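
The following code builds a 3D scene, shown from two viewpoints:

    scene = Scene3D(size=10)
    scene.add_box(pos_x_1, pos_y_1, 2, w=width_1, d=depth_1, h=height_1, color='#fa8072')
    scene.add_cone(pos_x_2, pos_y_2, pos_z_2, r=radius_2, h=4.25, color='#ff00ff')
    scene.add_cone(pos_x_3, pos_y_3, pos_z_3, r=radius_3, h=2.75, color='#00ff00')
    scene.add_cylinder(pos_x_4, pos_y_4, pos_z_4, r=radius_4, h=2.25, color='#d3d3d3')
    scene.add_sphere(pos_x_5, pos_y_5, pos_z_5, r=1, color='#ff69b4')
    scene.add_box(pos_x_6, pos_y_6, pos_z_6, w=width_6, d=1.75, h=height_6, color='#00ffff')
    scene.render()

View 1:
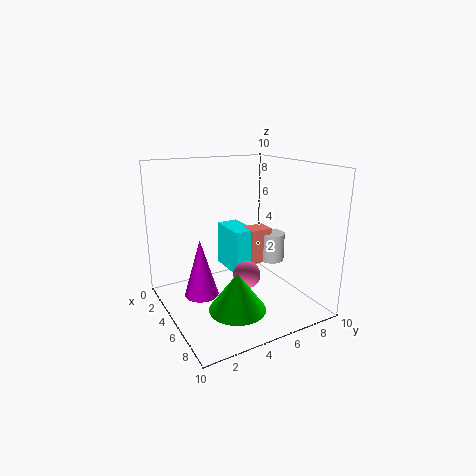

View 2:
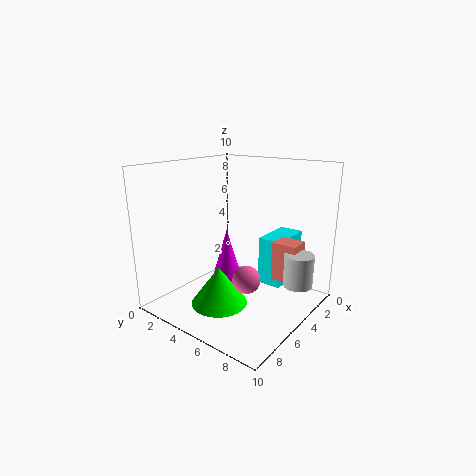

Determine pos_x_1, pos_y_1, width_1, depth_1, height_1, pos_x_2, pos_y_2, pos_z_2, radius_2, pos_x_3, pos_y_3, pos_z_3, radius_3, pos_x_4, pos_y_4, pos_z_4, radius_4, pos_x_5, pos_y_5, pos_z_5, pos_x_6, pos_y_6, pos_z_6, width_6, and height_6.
pos_x_1 = 2.25
pos_y_1 = 7
width_1 = 1.5
depth_1 = 1.75
height_1 = 2.75
pos_x_2 = 3.5
pos_y_2 = 2.75
pos_z_2 = 0.5
radius_2 = 1.25
pos_x_3 = 6.25
pos_y_3 = 4.25
pos_z_3 = 0.25
radius_3 = 2
pos_x_4 = 3.5
pos_y_4 = 9
pos_z_4 = 2
radius_4 = 1
pos_x_5 = 5
pos_y_5 = 5.75
pos_z_5 = 2
pos_x_6 = 0.25
pos_y_6 = 5.75
pos_z_6 = 1.25
width_6 = 3.25
height_6 = 3.5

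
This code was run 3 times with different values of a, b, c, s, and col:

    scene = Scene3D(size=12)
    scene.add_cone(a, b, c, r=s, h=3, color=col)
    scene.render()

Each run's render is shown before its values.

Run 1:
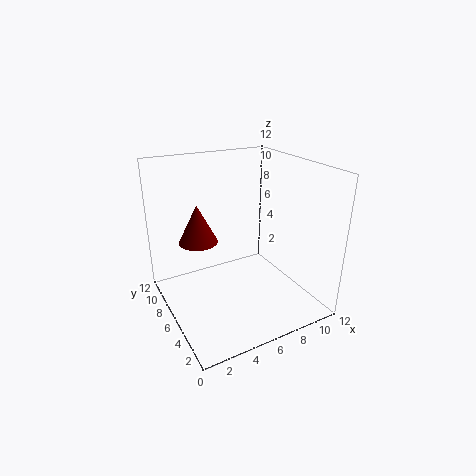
a = 2.5; b = 6; c = 6.5; s = 1.5; col = 'maroon'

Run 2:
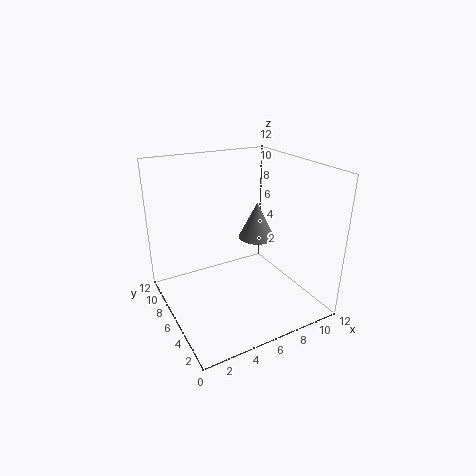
a = 7.5; b = 5.5; c = 6; s = 1.5; col = 'gray'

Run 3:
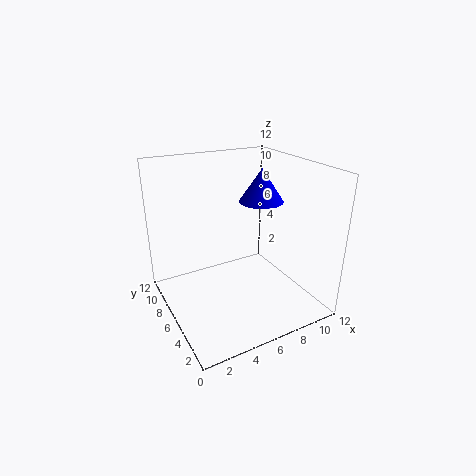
a = 9.5; b = 8; c = 8; s = 2; col = 'blue'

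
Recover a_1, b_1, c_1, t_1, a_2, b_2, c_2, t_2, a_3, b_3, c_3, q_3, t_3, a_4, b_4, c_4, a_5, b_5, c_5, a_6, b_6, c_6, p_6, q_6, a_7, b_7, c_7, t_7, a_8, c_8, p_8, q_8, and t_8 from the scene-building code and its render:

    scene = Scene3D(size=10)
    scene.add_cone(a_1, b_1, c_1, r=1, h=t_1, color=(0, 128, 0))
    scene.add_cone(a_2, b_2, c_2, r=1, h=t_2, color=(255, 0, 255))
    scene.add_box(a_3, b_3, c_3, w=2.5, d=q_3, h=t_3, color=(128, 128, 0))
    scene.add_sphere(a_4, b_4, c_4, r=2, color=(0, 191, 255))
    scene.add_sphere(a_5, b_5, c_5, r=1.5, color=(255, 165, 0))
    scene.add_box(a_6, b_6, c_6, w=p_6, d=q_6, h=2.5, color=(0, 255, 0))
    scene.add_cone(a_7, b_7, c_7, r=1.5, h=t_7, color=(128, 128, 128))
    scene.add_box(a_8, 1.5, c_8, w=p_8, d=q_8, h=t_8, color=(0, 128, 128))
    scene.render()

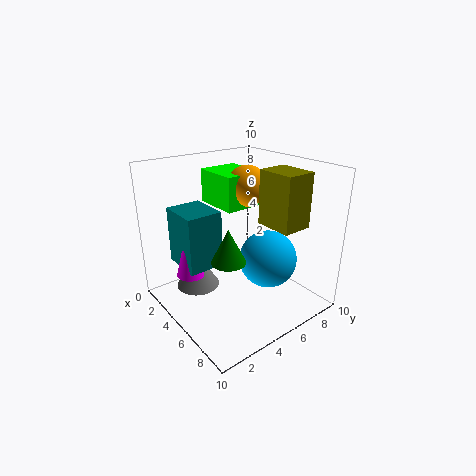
a_1 = 8, b_1 = 2, c_1 = 5.5, t_1 = 2, a_2 = 3.5, b_2 = 2, c_2 = 2.5, t_2 = 4, a_3 = 6.5, b_3 = 5.5, c_3 = 6.5, q_3 = 2, t_3 = 3.5, a_4 = 6.5, b_4 = 6.5, c_4 = 3.5, a_5 = 3.5, b_5 = 7, c_5 = 8, a_6 = 0.5, b_6 = 5, c_6 = 6.5, p_6 = 3.5, q_6 = 3, a_7 = 3.5, b_7 = 2.5, c_7 = 1.5, t_7 = 2.5, a_8 = 1.5, c_8 = 3, p_8 = 3, q_8 = 2.5, t_8 = 4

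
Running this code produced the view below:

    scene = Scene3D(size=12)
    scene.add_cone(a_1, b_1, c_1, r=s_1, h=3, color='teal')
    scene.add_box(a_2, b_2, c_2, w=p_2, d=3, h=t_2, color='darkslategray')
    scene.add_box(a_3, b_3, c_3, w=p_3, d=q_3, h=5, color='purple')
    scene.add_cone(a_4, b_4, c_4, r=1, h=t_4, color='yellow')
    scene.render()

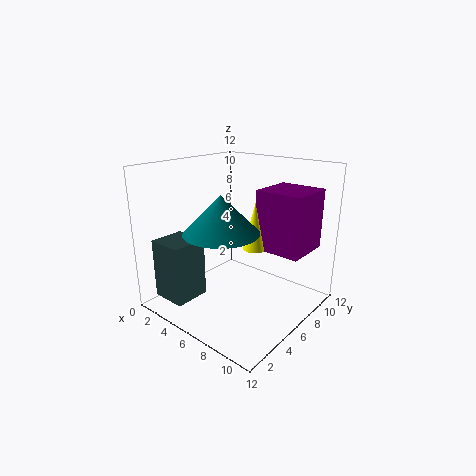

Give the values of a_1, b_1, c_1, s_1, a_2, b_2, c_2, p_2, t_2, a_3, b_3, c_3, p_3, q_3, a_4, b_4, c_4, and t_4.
a_1 = 6, b_1 = 4, c_1 = 7, s_1 = 3, a_2 = 1, b_2 = 1, c_2 = 1, p_2 = 3, t_2 = 5, a_3 = 7, b_3 = 7, c_3 = 5, p_3 = 4, q_3 = 4, a_4 = 7, b_4 = 7, c_4 = 5, t_4 = 4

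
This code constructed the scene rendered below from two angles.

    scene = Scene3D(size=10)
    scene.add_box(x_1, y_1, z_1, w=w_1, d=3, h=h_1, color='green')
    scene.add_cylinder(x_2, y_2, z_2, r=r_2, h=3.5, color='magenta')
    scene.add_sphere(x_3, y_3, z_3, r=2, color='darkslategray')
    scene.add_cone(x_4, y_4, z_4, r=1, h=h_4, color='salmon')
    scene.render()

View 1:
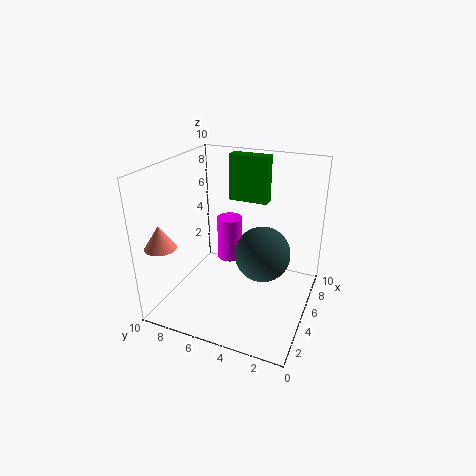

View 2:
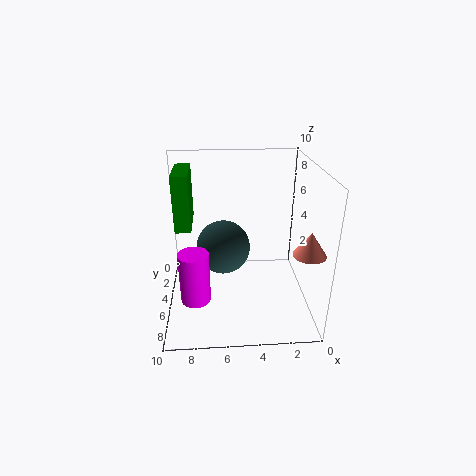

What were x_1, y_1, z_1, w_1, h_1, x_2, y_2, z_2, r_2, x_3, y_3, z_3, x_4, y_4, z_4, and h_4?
x_1 = 8, y_1 = 4, z_1 = 6.5, w_1 = 1, h_1 = 3.5, x_2 = 8, y_2 = 7, z_2 = 1.5, r_2 = 1, x_3 = 6, y_3 = 3.5, z_3 = 3.5, x_4 = 1, y_4 = 8.5, z_4 = 5.5, h_4 = 1.5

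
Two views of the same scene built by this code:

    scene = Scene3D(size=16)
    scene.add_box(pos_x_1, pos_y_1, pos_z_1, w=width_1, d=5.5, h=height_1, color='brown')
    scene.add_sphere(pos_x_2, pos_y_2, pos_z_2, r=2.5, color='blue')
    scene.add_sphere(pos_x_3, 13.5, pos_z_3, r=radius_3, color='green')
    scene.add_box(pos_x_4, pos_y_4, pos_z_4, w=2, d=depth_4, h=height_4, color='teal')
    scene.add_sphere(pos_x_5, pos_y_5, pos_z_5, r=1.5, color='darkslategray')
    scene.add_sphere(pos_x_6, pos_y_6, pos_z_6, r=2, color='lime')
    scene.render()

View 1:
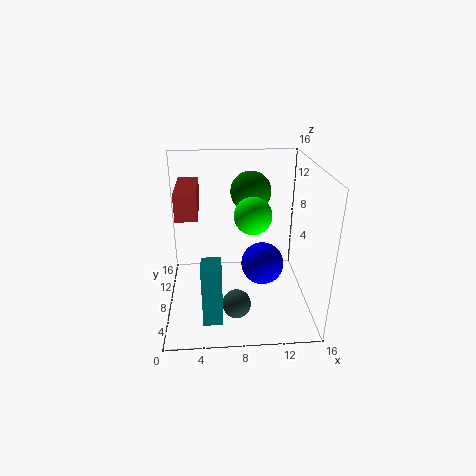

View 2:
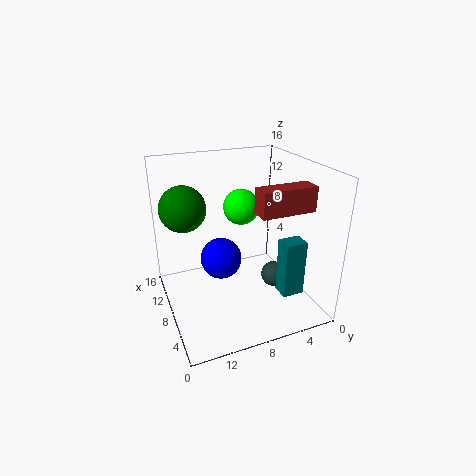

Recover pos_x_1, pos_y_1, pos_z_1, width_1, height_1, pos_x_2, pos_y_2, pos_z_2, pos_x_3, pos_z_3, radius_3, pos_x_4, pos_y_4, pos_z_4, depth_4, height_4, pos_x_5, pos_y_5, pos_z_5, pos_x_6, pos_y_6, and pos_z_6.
pos_x_1 = 2, pos_y_1 = 2.5, pos_z_1 = 12.5, width_1 = 2, height_1 = 2.5, pos_x_2 = 11, pos_y_2 = 9, pos_z_2 = 4, pos_x_3 = 10, pos_z_3 = 11.5, radius_3 = 2.5, pos_x_4 = 4, pos_y_4 = 1.5, pos_z_4 = 1.5, depth_4 = 2.5, height_4 = 6.5, pos_x_5 = 7.5, pos_y_5 = 3.5, pos_z_5 = 2.5, pos_x_6 = 9.5, pos_y_6 = 7, pos_z_6 = 11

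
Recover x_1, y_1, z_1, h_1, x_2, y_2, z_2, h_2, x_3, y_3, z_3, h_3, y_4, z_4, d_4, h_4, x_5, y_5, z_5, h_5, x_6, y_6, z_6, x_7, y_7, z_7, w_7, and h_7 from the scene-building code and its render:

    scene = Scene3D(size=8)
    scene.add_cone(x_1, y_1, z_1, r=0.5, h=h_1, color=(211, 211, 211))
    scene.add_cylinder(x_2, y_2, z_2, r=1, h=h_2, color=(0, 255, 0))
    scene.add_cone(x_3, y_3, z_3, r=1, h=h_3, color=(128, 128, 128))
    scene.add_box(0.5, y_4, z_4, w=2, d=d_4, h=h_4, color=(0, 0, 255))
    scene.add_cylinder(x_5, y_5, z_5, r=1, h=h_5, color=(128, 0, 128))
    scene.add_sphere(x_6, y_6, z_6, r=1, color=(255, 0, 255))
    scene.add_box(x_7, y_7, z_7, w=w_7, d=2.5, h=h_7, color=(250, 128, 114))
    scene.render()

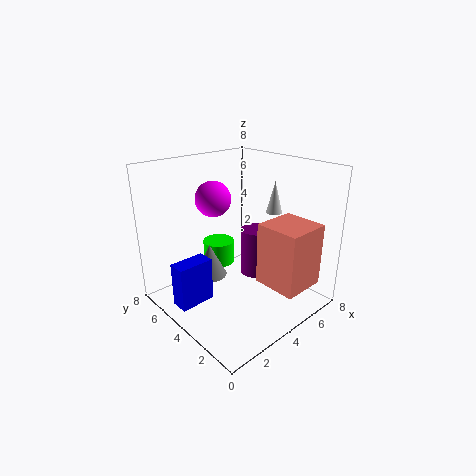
x_1 = 7.5
y_1 = 4.5
z_1 = 4.5
h_1 = 2
x_2 = 5
y_2 = 7
z_2 = 1
h_2 = 1.5
x_3 = 3.5
y_3 = 6
z_3 = 1
h_3 = 2
y_4 = 4.5
z_4 = 0.5
d_4 = 1
h_4 = 2.5
x_5 = 6.5
y_5 = 5
z_5 = 0.5
h_5 = 3
x_6 = 3.5
y_6 = 5.5
z_6 = 6
x_7 = 4.5
y_7 = 0.5
z_7 = 1.5
w_7 = 2.5
h_7 = 3.5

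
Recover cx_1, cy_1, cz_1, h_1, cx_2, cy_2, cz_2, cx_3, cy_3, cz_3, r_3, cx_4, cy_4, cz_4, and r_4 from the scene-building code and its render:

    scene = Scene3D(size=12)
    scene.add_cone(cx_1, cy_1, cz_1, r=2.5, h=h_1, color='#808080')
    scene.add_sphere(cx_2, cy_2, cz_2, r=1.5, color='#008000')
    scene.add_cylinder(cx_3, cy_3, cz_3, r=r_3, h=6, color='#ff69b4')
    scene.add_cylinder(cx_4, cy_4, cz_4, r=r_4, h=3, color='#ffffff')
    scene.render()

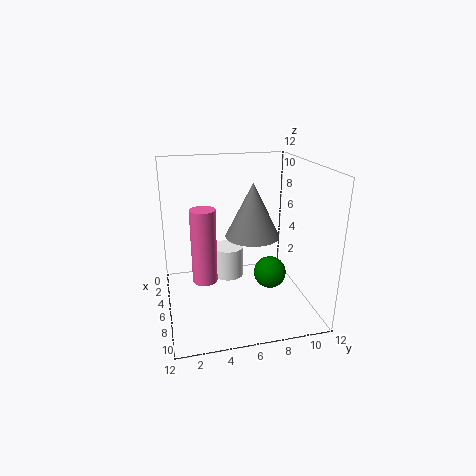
cx_1 = 3.5; cy_1 = 8; cz_1 = 5; h_1 = 5; cx_2 = 4.5; cy_2 = 9.5; cz_2 = 1.5; cx_3 = 7; cy_3 = 3; cz_3 = 3; r_3 = 1; cx_4 = 2; cy_4 = 6; cz_4 = 0.5; r_4 = 1.5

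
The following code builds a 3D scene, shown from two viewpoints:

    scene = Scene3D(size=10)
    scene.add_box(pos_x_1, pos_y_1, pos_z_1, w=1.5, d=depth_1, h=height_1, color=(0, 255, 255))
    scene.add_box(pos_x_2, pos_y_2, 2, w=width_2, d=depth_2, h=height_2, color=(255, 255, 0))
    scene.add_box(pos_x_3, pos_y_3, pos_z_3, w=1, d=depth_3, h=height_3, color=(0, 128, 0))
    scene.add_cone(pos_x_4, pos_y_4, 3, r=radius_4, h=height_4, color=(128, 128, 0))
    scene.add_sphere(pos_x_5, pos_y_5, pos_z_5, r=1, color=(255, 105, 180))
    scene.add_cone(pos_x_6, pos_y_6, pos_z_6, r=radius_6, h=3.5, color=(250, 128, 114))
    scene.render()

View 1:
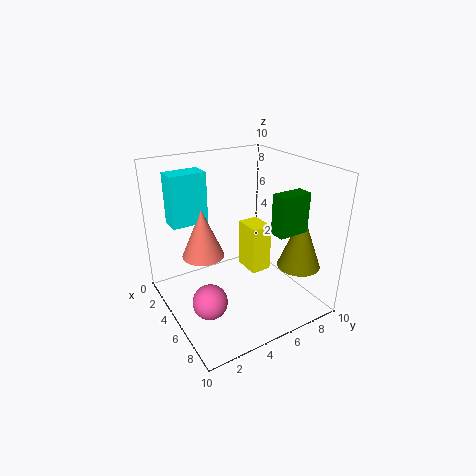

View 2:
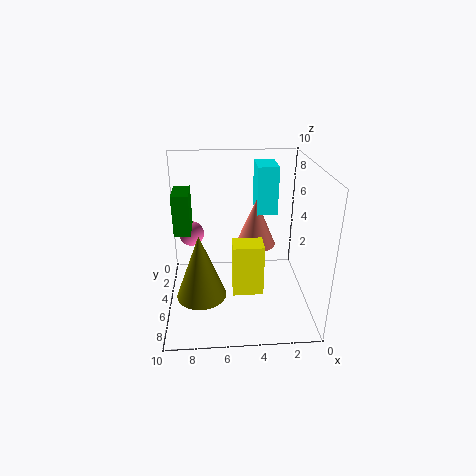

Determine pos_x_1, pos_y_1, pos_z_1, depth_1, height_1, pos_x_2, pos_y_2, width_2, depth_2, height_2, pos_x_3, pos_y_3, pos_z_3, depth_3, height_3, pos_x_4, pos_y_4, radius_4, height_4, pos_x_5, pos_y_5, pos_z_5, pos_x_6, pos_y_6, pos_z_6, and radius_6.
pos_x_1 = 2
pos_y_1 = 1
pos_z_1 = 6
depth_1 = 2.5
height_1 = 3.5
pos_x_2 = 3.5
pos_y_2 = 6
width_2 = 2
depth_2 = 1.5
height_2 = 3.5
pos_x_3 = 8
pos_y_3 = 5.5
pos_z_3 = 6.5
depth_3 = 2
height_3 = 2.5
pos_x_4 = 7.5
pos_y_4 = 8.5
radius_4 = 1.5
height_4 = 4
pos_x_5 = 8.5
pos_y_5 = 1
pos_z_5 = 3.5
pos_x_6 = 3.5
pos_y_6 = 3
pos_z_6 = 3.5
radius_6 = 1.5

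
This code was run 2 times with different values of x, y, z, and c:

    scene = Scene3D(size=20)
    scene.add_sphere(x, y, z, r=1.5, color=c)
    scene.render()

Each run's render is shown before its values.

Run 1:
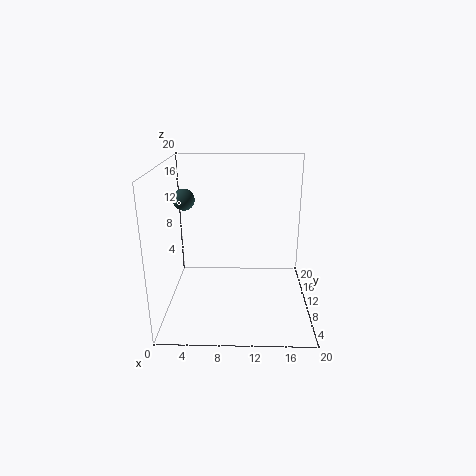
x = 2.5
y = 11.5
z = 15
c = 'darkslategray'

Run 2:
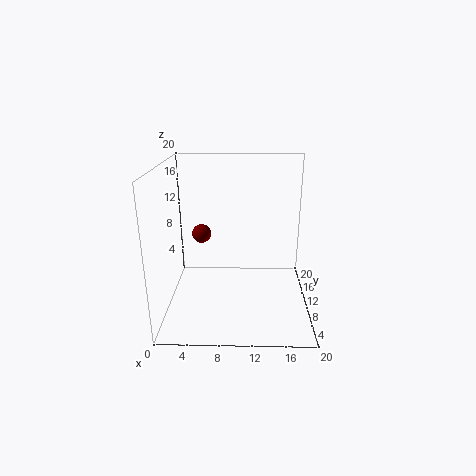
x = 4
y = 16.5
z = 8
c = 'maroon'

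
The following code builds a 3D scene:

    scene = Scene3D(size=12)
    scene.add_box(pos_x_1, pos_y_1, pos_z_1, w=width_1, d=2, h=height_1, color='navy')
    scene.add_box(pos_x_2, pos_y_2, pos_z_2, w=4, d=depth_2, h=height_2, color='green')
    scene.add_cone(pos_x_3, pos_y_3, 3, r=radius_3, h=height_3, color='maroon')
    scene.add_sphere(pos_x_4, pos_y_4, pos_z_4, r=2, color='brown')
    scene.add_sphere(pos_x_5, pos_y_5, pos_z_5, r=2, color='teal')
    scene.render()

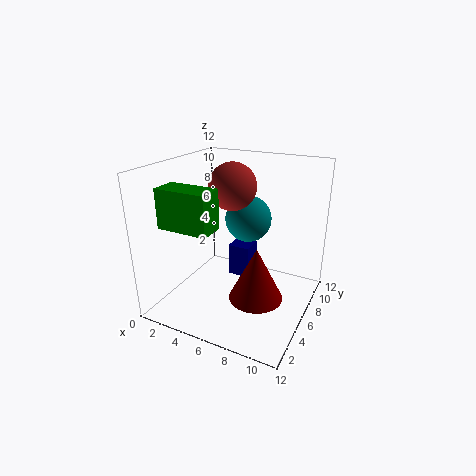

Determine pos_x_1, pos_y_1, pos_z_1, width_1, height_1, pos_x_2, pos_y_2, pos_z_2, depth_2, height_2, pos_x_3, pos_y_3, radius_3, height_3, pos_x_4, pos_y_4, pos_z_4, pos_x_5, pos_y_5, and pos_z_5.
pos_x_1 = 4, pos_y_1 = 8, pos_z_1 = 1, width_1 = 2, height_1 = 3, pos_x_2 = 2, pos_y_2 = 1, pos_z_2 = 8, depth_2 = 2, height_2 = 3, pos_x_3 = 9, pos_y_3 = 3, radius_3 = 2, height_3 = 4, pos_x_4 = 5, pos_y_4 = 7, pos_z_4 = 10, pos_x_5 = 6, pos_y_5 = 8, pos_z_5 = 7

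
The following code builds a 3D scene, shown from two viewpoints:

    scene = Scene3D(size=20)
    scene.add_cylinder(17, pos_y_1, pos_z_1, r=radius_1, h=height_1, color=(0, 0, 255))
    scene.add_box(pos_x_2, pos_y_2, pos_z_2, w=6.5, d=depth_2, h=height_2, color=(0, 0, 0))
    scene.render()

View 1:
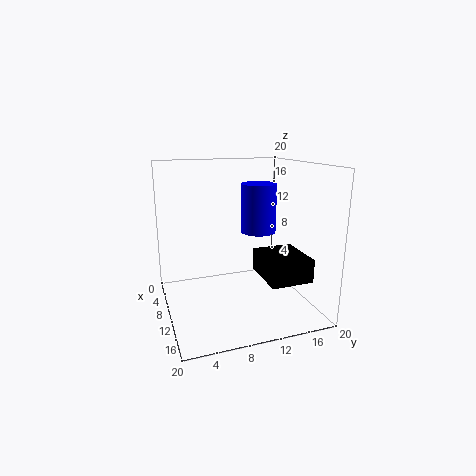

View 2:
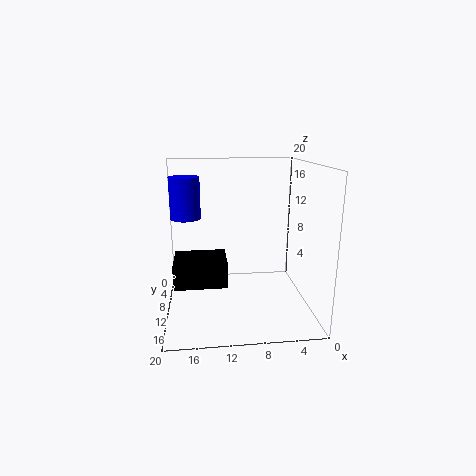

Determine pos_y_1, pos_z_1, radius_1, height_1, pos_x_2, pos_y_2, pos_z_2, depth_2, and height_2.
pos_y_1 = 10; pos_z_1 = 13; radius_1 = 2; height_1 = 5.5; pos_x_2 = 12; pos_y_2 = 11.5; pos_z_2 = 6; depth_2 = 5.5; height_2 = 3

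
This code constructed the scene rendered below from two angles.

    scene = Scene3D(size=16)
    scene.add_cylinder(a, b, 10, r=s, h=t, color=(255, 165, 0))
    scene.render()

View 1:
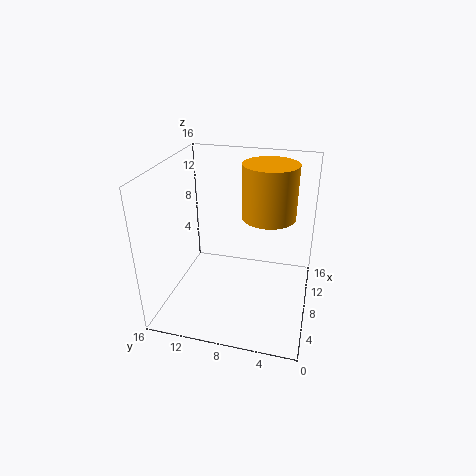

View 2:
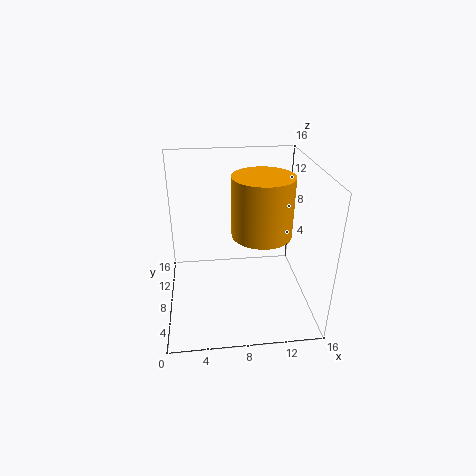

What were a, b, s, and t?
a = 10
b = 5
s = 3
t = 6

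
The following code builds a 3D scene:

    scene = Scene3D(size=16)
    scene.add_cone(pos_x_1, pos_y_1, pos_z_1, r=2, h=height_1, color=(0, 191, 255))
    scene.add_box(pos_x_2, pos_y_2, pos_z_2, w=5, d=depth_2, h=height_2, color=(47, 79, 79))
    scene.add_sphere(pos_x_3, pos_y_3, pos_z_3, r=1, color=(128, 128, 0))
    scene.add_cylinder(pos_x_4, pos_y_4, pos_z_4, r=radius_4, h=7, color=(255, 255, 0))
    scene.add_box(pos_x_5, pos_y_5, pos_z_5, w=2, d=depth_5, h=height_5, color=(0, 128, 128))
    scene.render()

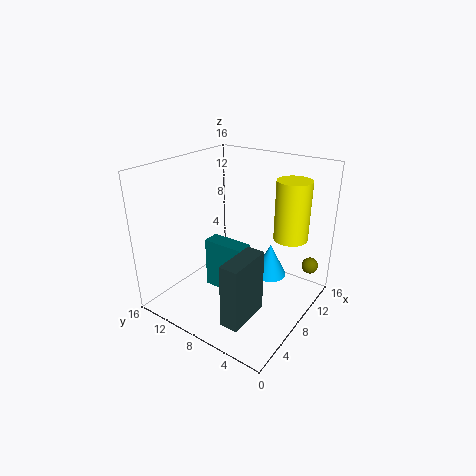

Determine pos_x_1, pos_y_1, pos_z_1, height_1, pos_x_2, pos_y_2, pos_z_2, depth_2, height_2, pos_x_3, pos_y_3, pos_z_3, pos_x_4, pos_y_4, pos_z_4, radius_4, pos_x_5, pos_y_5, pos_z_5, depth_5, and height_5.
pos_x_1 = 12; pos_y_1 = 6; pos_z_1 = 2; height_1 = 4; pos_x_2 = 2; pos_y_2 = 4; pos_z_2 = 1; depth_2 = 2; height_2 = 7; pos_x_3 = 15; pos_y_3 = 2; pos_z_3 = 3; pos_x_4 = 13; pos_y_4 = 4; pos_z_4 = 7; radius_4 = 2; pos_x_5 = 7; pos_y_5 = 7; pos_z_5 = 1; depth_5 = 5; height_5 = 6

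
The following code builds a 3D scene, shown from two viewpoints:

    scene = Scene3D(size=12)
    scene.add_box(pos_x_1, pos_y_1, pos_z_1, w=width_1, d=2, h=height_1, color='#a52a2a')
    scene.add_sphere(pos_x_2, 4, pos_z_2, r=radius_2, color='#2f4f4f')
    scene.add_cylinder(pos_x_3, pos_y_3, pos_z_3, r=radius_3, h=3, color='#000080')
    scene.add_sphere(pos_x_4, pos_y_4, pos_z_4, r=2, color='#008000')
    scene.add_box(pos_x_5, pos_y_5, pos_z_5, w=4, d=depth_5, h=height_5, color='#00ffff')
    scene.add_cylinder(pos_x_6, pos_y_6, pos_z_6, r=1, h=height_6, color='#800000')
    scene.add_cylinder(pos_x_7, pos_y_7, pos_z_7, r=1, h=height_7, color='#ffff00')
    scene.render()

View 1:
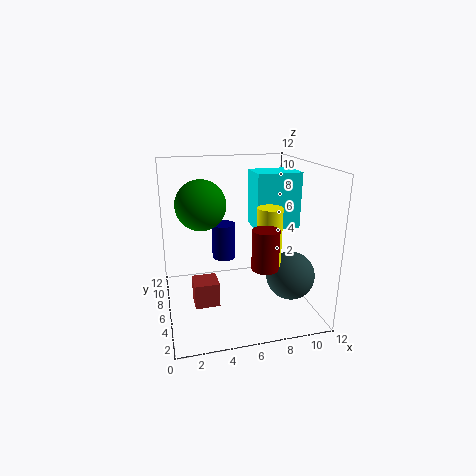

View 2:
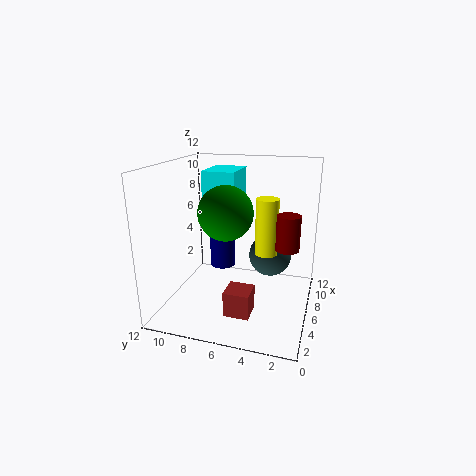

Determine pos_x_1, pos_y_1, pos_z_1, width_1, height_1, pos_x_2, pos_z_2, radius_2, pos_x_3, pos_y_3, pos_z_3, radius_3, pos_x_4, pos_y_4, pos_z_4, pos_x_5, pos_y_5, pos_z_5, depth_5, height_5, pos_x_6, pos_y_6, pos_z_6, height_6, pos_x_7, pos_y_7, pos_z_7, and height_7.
pos_x_1 = 2; pos_y_1 = 4; pos_z_1 = 1; width_1 = 2; height_1 = 2; pos_x_2 = 10; pos_z_2 = 3; radius_2 = 2; pos_x_3 = 5; pos_y_3 = 7; pos_z_3 = 4; radius_3 = 1; pos_x_4 = 3; pos_y_4 = 6; pos_z_4 = 9; pos_x_5 = 8; pos_y_5 = 7; pos_z_5 = 6; depth_5 = 3; height_5 = 5; pos_x_6 = 7; pos_y_6 = 2; pos_z_6 = 5; height_6 = 3; pos_x_7 = 8; pos_y_7 = 4; pos_z_7 = 4; height_7 = 5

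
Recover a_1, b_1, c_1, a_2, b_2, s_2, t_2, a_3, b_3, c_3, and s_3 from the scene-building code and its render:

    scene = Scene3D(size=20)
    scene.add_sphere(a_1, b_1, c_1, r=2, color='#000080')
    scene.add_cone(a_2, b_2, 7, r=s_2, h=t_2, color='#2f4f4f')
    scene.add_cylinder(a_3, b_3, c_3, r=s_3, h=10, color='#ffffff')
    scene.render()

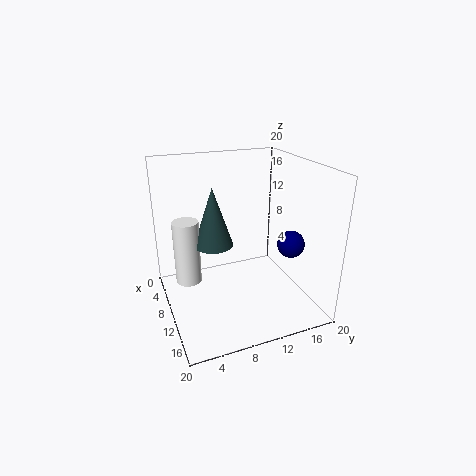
a_1 = 11, b_1 = 18, c_1 = 8, a_2 = 5, b_2 = 8, s_2 = 3, t_2 = 9, a_3 = 4, b_3 = 4, c_3 = 1, s_3 = 2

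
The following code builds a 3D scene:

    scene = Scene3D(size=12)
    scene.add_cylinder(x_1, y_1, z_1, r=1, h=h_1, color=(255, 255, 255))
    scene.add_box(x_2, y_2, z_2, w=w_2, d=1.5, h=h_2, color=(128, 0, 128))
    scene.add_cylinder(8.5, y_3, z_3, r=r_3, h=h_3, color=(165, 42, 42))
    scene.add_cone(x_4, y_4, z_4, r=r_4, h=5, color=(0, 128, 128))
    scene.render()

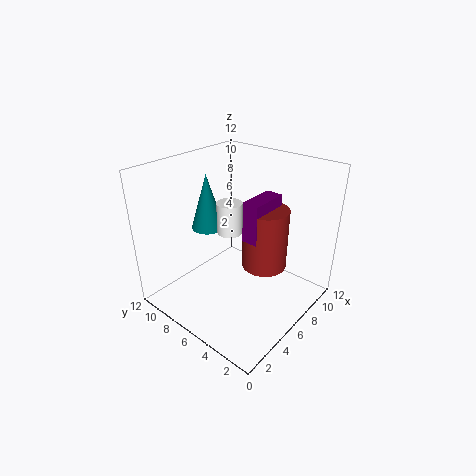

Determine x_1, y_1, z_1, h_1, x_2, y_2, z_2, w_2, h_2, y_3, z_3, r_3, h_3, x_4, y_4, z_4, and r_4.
x_1 = 5; y_1 = 6; z_1 = 7; h_1 = 2.5; x_2 = 6.5; y_2 = 4.5; z_2 = 5.5; w_2 = 3.5; h_2 = 3.5; y_3 = 5; z_3 = 2.5; r_3 = 2; h_3 = 5.5; x_4 = 6.5; y_4 = 10; z_4 = 5.5; r_4 = 1.5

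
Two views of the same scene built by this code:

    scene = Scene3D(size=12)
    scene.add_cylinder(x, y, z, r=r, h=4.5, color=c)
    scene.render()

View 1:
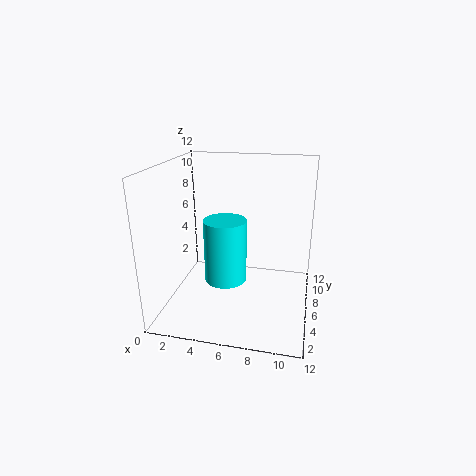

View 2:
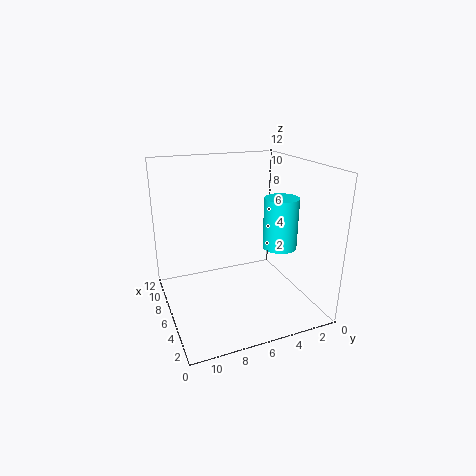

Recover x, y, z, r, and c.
x = 6; y = 2; z = 4.5; r = 1.5; c = 'cyan'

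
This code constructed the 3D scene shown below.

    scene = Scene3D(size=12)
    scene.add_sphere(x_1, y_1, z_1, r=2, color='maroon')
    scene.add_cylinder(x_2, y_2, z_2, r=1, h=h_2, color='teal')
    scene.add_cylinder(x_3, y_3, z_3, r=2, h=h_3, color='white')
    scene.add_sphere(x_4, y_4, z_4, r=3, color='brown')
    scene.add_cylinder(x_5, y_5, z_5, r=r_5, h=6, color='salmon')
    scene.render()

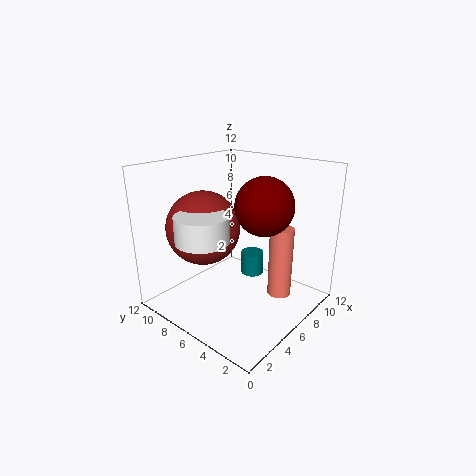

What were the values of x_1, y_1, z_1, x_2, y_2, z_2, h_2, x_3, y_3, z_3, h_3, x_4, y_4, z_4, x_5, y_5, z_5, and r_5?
x_1 = 4, y_1 = 2, z_1 = 10, x_2 = 8, y_2 = 6, z_2 = 2, h_2 = 2, x_3 = 2, y_3 = 6, z_3 = 7, h_3 = 2, x_4 = 4, y_4 = 8, z_4 = 7, x_5 = 8, y_5 = 3, z_5 = 1, r_5 = 1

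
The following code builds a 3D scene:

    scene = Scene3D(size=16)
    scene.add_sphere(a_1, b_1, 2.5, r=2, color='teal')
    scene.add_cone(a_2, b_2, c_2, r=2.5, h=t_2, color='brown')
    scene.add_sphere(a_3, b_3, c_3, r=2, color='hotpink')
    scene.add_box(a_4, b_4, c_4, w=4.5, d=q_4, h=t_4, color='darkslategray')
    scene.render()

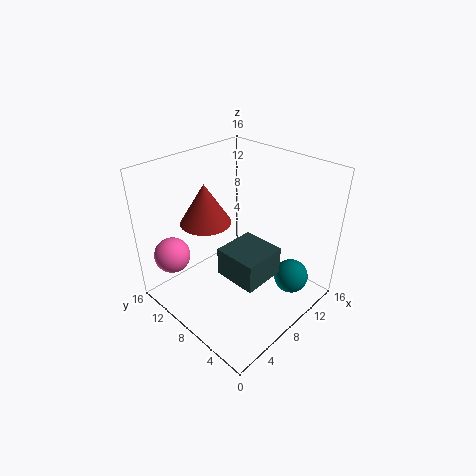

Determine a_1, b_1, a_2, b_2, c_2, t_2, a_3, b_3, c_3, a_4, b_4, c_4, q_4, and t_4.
a_1 = 12.5, b_1 = 3.5, a_2 = 4, b_2 = 8.5, c_2 = 11.5, t_2 = 4, a_3 = 2.5, b_3 = 13, c_3 = 6, a_4 = 4, b_4 = 2.5, c_4 = 6, q_4 = 4.5, t_4 = 3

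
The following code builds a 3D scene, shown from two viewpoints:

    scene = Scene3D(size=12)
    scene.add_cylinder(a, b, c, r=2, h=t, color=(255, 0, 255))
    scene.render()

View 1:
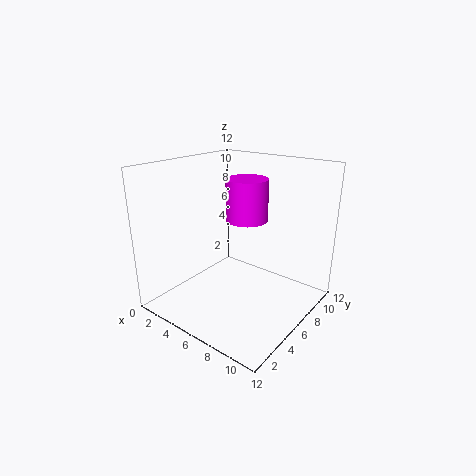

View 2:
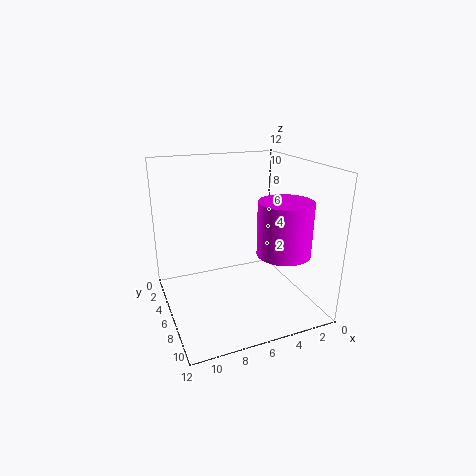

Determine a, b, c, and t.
a = 4, b = 10, c = 6, t = 4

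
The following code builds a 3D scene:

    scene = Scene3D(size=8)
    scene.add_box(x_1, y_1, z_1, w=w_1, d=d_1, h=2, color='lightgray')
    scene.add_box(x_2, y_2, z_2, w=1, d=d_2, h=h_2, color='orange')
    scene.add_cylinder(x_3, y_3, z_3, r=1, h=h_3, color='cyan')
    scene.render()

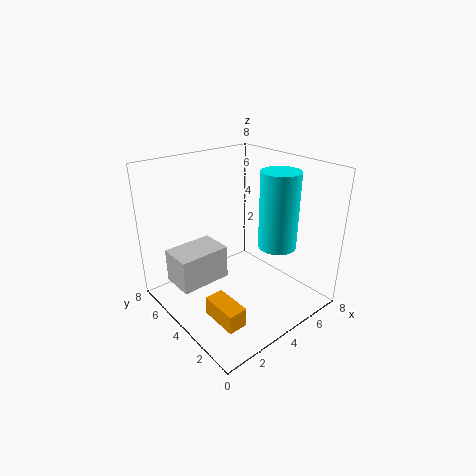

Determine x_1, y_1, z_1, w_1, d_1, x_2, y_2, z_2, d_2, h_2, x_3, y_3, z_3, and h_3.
x_1 = 1; y_1 = 5; z_1 = 1; w_1 = 3; d_1 = 2; x_2 = 1; y_2 = 1; z_2 = 1; d_2 = 2; h_2 = 1; x_3 = 5; y_3 = 2; z_3 = 4; h_3 = 4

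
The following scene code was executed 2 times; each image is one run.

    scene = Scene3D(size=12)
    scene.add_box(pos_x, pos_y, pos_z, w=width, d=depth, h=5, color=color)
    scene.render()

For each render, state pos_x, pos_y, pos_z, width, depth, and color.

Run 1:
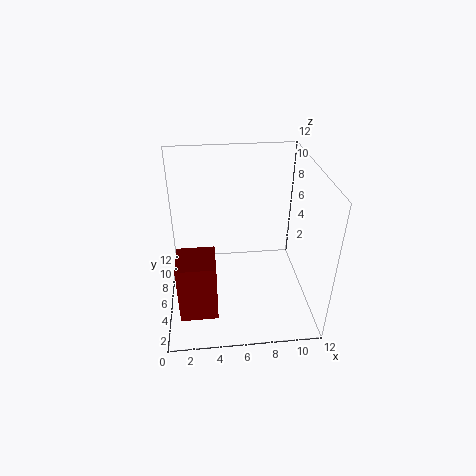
pos_x = 1, pos_y = 2, pos_z = 1, width = 3, depth = 3, color = 'maroon'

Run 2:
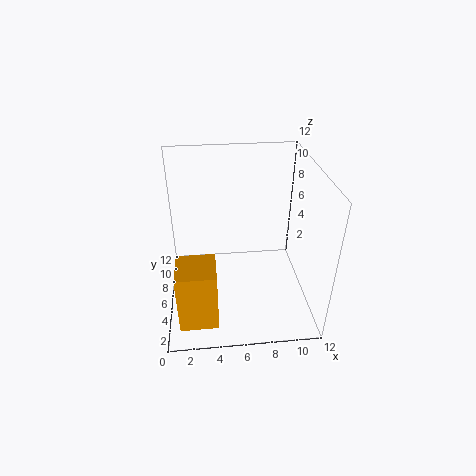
pos_x = 1, pos_y = 1, pos_z = 1, width = 3, depth = 3, color = 'orange'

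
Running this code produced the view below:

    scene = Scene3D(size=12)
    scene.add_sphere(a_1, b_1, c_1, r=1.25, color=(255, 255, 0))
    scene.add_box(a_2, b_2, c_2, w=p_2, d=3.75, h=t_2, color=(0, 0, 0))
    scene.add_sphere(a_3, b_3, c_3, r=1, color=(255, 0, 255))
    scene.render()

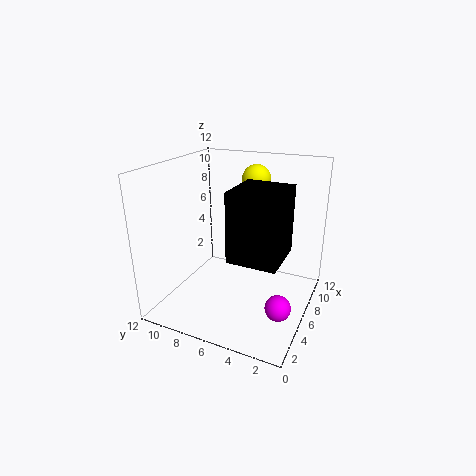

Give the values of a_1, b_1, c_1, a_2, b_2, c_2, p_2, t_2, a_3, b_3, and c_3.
a_1 = 9.25, b_1 = 5.75, c_1 = 10.25, a_2 = 2.25, b_2 = 1.5, c_2 = 5.75, p_2 = 4, t_2 = 5.25, a_3 = 3.5, b_3 = 1.5, c_3 = 2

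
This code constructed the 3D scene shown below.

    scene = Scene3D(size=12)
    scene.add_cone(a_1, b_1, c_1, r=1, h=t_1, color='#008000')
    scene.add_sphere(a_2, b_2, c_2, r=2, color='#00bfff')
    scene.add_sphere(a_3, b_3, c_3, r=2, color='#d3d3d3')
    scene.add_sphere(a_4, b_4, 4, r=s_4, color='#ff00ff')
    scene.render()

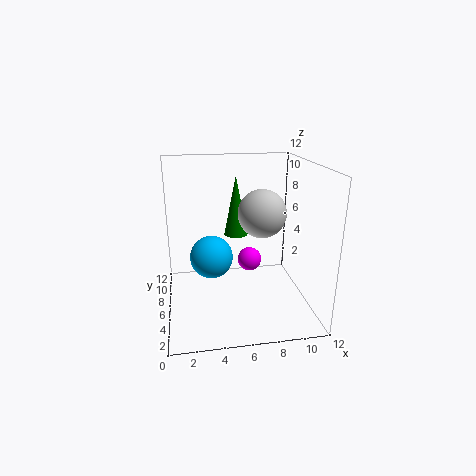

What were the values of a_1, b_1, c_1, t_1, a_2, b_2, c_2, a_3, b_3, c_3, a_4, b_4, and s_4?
a_1 = 6, b_1 = 7, c_1 = 6, t_1 = 5, a_2 = 4, b_2 = 9, c_2 = 3, a_3 = 8, b_3 = 6, c_3 = 8, a_4 = 7, b_4 = 6, s_4 = 1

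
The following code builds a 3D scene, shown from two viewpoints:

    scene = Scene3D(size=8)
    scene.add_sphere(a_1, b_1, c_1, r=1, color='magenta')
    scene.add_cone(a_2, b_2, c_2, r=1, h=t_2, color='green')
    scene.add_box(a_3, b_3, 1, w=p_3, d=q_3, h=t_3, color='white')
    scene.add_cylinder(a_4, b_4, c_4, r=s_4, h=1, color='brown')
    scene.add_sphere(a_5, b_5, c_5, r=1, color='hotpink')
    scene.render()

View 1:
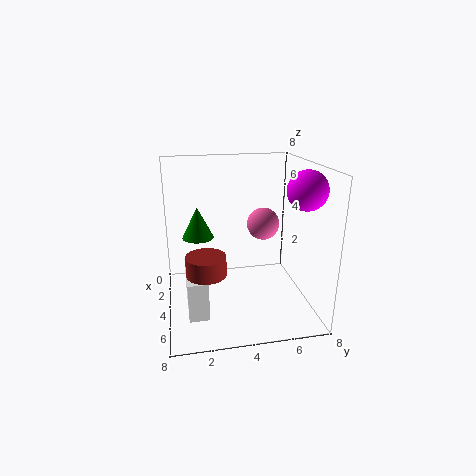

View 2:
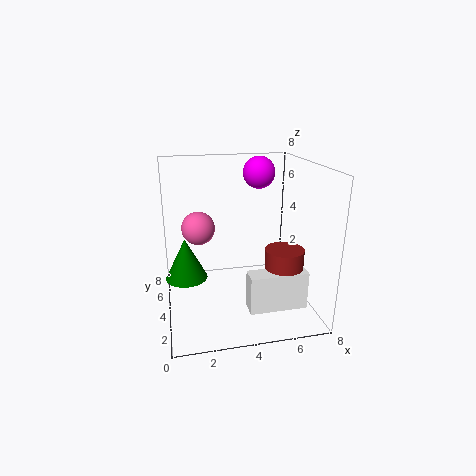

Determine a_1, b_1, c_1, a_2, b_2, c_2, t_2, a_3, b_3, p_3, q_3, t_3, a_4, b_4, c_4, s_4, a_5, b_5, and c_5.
a_1 = 6
b_1 = 7
c_1 = 7
a_2 = 1
b_2 = 2
c_2 = 3
t_2 = 2
a_3 = 4
b_3 = 1
p_3 = 3
q_3 = 1
t_3 = 2
a_4 = 6
b_4 = 2
c_4 = 3
s_4 = 1
a_5 = 2
b_5 = 6
c_5 = 4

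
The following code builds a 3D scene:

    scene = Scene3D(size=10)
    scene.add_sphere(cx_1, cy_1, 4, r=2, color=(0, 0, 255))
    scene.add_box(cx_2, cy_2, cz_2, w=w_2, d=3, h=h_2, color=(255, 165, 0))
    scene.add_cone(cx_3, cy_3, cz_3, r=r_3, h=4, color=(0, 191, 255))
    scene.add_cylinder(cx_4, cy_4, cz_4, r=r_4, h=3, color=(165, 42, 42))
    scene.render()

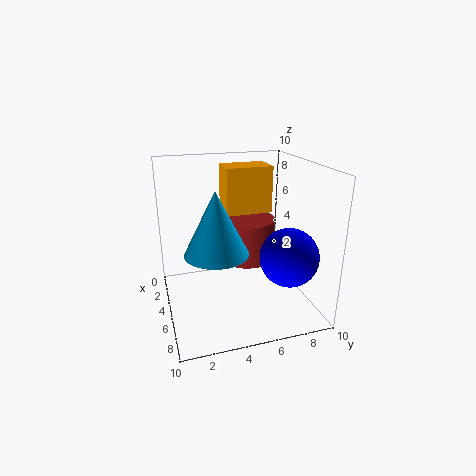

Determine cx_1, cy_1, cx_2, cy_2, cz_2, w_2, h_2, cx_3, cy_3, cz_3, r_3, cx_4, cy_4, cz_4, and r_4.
cx_1 = 7; cy_1 = 8; cx_2 = 4; cy_2 = 4; cz_2 = 7; w_2 = 2; h_2 = 3; cx_3 = 7; cy_3 = 3; cz_3 = 5; r_3 = 2; cx_4 = 4; cy_4 = 6; cz_4 = 3; r_4 = 2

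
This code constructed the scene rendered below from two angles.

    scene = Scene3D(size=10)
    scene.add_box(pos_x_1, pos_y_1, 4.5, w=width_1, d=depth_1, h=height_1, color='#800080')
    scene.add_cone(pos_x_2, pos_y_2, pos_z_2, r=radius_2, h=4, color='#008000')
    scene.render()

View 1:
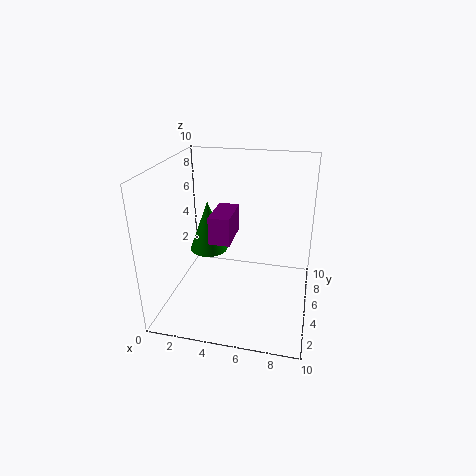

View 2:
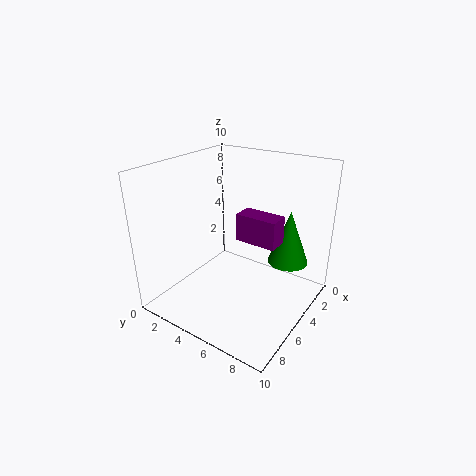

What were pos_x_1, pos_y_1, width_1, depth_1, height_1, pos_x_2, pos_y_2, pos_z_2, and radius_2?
pos_x_1 = 3
pos_y_1 = 4.5
width_1 = 1.5
depth_1 = 3
height_1 = 2
pos_x_2 = 2
pos_y_2 = 7.5
pos_z_2 = 2.5
radius_2 = 1.5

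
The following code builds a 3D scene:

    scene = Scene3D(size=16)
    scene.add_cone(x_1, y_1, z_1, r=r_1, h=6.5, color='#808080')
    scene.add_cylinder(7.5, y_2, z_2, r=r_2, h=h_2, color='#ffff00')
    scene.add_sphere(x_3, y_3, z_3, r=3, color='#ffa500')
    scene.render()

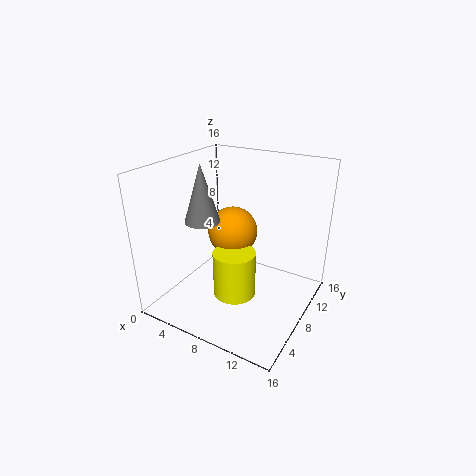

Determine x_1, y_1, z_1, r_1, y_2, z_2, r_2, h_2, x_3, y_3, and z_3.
x_1 = 4
y_1 = 7
z_1 = 9.5
r_1 = 2
y_2 = 8
z_2 = 0.5
r_2 = 2.5
h_2 = 5.5
x_3 = 5.5
y_3 = 11
z_3 = 7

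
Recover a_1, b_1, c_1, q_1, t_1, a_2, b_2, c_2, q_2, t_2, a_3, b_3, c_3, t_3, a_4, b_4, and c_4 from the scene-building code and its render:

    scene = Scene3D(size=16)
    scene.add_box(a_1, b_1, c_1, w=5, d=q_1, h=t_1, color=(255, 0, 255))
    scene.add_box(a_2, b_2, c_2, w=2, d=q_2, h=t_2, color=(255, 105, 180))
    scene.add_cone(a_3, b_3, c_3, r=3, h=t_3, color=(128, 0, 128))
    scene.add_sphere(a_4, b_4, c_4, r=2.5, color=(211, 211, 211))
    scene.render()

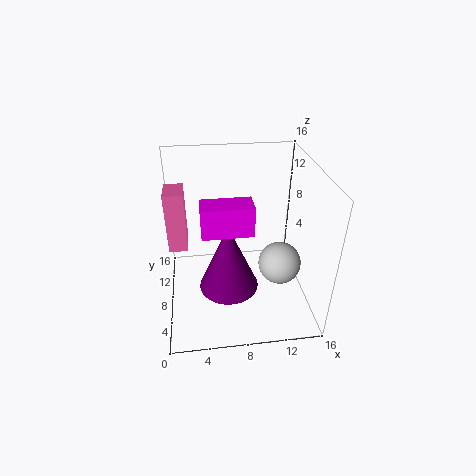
a_1 = 4
b_1 = 3.5
c_1 = 11
q_1 = 2.5
t_1 = 3
a_2 = 0.5
b_2 = 7
c_2 = 7.5
q_2 = 3
t_2 = 6.5
a_3 = 6.5
b_3 = 4
c_3 = 5
t_3 = 7
a_4 = 13
b_4 = 8
c_4 = 4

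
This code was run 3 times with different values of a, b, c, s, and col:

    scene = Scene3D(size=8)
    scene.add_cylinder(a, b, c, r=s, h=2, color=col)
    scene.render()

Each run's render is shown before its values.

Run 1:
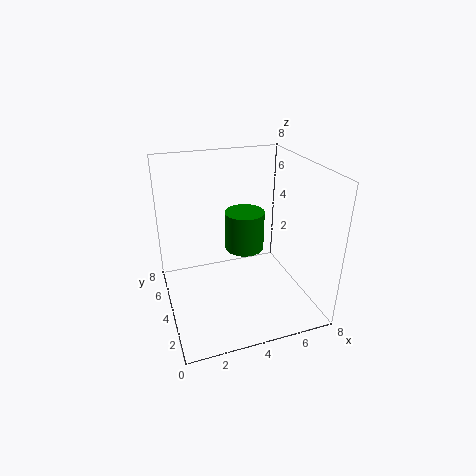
a = 4
b = 3
c = 4
s = 1
col = 'green'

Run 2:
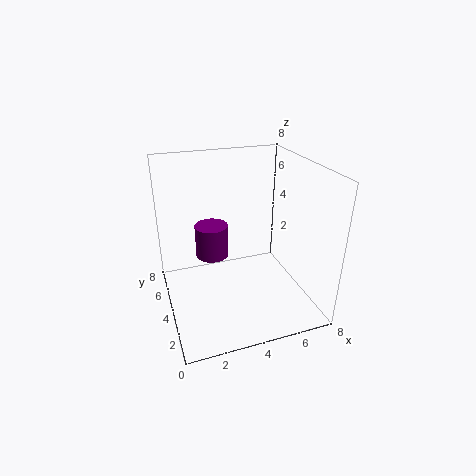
a = 3
b = 6
c = 2
s = 1
col = 'purple'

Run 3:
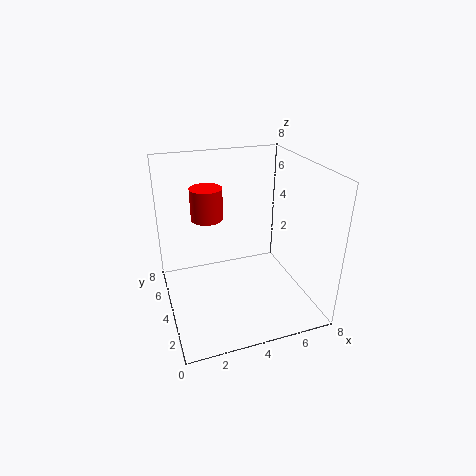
a = 3
b = 7
c = 4
s = 1
col = 'red'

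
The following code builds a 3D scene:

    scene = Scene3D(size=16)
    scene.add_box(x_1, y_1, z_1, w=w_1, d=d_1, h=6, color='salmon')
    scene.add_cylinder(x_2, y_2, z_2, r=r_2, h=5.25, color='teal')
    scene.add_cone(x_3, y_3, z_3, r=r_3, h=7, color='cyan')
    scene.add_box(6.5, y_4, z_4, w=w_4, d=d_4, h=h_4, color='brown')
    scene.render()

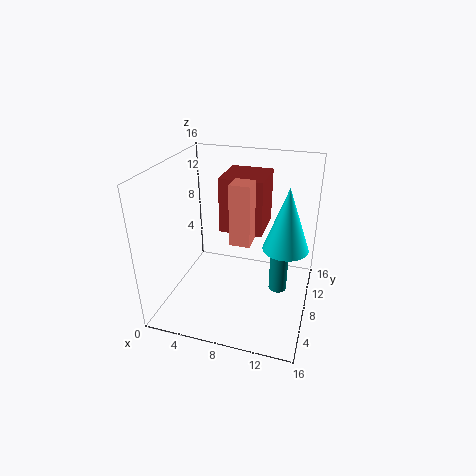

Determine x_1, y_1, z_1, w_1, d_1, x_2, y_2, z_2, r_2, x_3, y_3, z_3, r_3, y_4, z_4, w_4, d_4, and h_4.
x_1 = 8.5; y_1 = 3.5; z_1 = 9.75; w_1 = 2; d_1 = 2; x_2 = 12.75; y_2 = 8; z_2 = 2.25; r_2 = 1; x_3 = 13.25; y_3 = 8.5; z_3 = 7.25; r_3 = 2.5; y_4 = 6.25; z_4 = 9.5; w_4 = 4.5; d_4 = 4.75; h_4 = 5.75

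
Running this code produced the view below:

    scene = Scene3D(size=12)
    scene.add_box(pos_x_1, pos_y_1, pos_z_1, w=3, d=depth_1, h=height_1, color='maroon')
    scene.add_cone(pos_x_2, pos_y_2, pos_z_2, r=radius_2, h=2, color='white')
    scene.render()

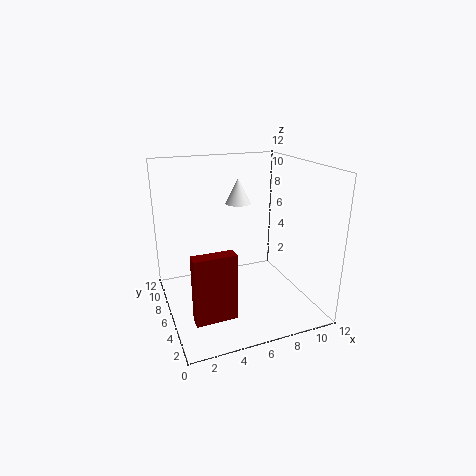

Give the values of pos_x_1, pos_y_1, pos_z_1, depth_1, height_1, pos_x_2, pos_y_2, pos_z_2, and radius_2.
pos_x_1 = 1; pos_y_1 = 1; pos_z_1 = 2; depth_1 = 1; height_1 = 5; pos_x_2 = 6; pos_y_2 = 6; pos_z_2 = 9; radius_2 = 1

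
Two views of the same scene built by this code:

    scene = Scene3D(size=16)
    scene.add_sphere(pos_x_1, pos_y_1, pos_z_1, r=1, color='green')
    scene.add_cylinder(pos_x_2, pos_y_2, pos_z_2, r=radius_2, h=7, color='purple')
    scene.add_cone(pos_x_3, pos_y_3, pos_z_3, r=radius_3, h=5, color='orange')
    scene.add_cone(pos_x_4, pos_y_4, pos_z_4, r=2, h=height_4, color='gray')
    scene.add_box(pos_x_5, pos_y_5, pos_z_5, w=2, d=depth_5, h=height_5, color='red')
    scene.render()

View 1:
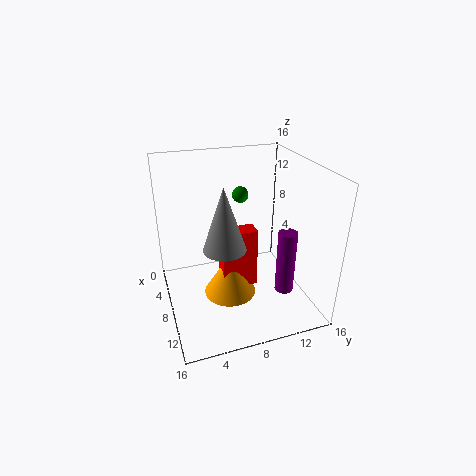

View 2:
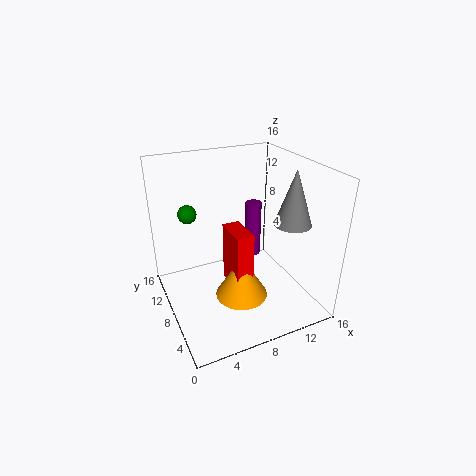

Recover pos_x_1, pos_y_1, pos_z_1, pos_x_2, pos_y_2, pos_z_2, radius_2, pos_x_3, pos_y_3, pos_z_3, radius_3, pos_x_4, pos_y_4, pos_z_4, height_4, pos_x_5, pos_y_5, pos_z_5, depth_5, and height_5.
pos_x_1 = 3, pos_y_1 = 10, pos_z_1 = 11, pos_x_2 = 12, pos_y_2 = 12, pos_z_2 = 3, radius_2 = 1, pos_x_3 = 8, pos_y_3 = 7, pos_z_3 = 1, radius_3 = 3, pos_x_4 = 13, pos_y_4 = 5, pos_z_4 = 10, height_4 = 6, pos_x_5 = 7, pos_y_5 = 6, pos_z_5 = 2, depth_5 = 4, height_5 = 7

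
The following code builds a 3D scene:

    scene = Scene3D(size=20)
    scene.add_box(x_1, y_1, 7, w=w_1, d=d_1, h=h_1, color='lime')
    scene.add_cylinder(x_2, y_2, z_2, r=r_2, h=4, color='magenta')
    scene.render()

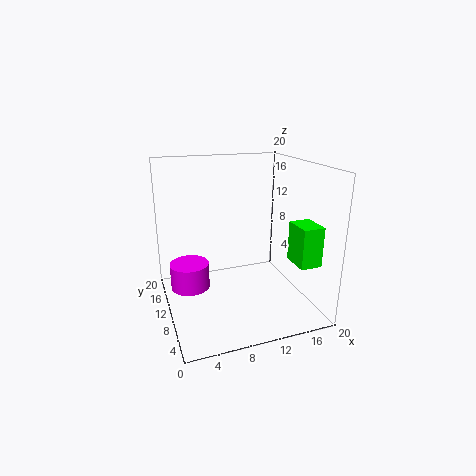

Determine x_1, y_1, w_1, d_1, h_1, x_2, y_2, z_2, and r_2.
x_1 = 16.5; y_1 = 3.5; w_1 = 3; d_1 = 4; h_1 = 5.5; x_2 = 4; y_2 = 15.5; z_2 = 0.5; r_2 = 3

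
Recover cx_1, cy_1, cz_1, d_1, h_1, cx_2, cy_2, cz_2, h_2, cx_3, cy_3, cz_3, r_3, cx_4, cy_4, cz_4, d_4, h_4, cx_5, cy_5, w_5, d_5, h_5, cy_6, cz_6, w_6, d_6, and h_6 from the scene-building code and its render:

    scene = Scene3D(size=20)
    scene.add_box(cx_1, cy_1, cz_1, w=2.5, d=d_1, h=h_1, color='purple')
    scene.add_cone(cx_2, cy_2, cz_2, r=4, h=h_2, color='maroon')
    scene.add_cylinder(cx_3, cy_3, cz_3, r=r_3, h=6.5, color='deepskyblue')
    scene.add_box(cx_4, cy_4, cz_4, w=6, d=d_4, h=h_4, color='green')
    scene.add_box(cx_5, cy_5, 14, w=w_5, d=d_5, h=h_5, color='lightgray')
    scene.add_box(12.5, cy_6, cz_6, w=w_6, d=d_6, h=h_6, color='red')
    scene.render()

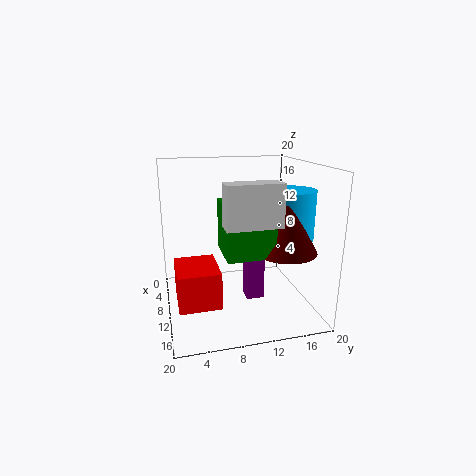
cx_1 = 9; cy_1 = 11; cz_1 = 1; d_1 = 2.5; h_1 = 8; cx_2 = 15; cy_2 = 15; cz_2 = 9.5; h_2 = 7; cx_3 = 13; cy_3 = 16.5; cz_3 = 10.5; r_3 = 3; cx_4 = 11; cy_4 = 7; cz_4 = 9.5; d_4 = 6; h_4 = 6.5; cx_5 = 16.5; cy_5 = 6.5; w_5 = 2.5; d_5 = 6.5; h_5 = 5; cy_6 = 1; cz_6 = 4.5; w_6 = 6; d_6 = 5; h_6 = 4.5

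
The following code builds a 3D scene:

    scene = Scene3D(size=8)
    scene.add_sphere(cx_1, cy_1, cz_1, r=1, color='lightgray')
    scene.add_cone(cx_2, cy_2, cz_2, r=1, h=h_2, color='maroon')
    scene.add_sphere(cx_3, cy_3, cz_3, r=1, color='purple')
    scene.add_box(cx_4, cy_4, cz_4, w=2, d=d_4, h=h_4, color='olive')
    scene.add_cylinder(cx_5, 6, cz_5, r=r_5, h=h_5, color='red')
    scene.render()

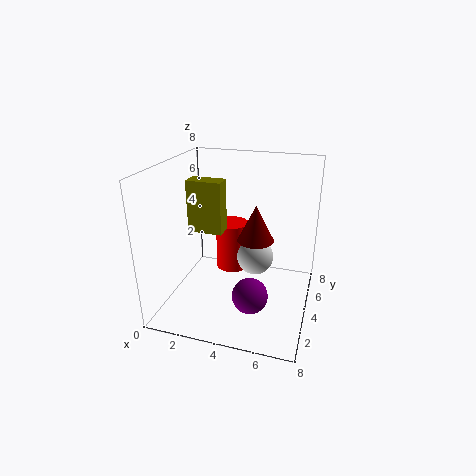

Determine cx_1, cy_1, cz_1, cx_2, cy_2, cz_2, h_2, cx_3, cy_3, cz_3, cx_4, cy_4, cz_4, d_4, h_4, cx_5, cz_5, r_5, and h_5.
cx_1 = 5
cy_1 = 4
cz_1 = 3
cx_2 = 5
cy_2 = 4
cz_2 = 4
h_2 = 2
cx_3 = 5
cy_3 = 3
cz_3 = 1
cx_4 = 1
cy_4 = 4
cz_4 = 4
d_4 = 1
h_4 = 3
cx_5 = 3
cz_5 = 1
r_5 = 1
h_5 = 3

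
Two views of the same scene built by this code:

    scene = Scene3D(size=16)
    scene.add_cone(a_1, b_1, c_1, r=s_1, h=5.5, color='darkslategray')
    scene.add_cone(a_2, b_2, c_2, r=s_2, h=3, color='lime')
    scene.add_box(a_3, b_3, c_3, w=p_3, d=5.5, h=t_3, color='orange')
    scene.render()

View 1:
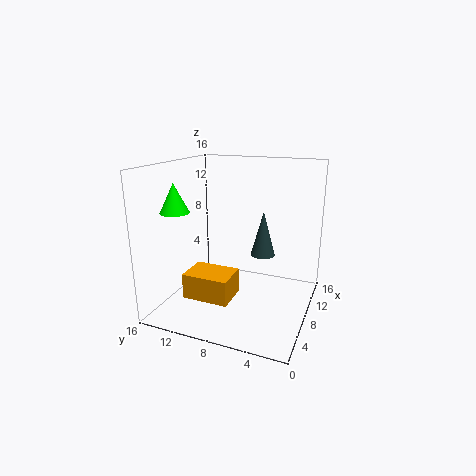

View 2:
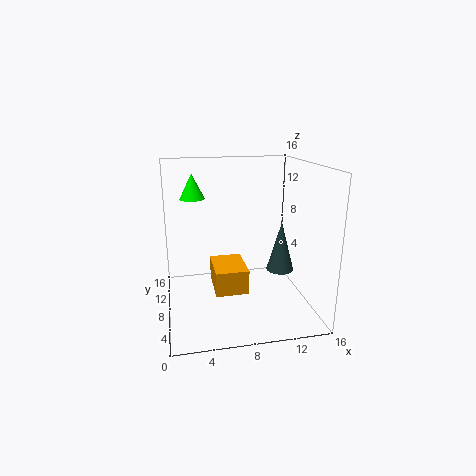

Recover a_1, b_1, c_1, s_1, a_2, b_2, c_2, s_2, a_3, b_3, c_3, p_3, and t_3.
a_1 = 12.5, b_1 = 6.5, c_1 = 4.5, s_1 = 1.5, a_2 = 3.5, b_2 = 13, c_2 = 11.5, s_2 = 1.5, a_3 = 5.5, b_3 = 8.5, c_3 = 0.5, p_3 = 4, t_3 = 3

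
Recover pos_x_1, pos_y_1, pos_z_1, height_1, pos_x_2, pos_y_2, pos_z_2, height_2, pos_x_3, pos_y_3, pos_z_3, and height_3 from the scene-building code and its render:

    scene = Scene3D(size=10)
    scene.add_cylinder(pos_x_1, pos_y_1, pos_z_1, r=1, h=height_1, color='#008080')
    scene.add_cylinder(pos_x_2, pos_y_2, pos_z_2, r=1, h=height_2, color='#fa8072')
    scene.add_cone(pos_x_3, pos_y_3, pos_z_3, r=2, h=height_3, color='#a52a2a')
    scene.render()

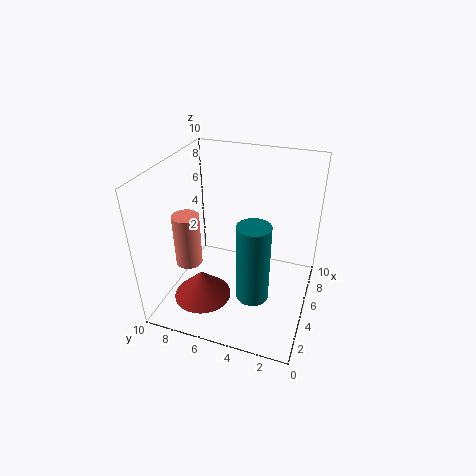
pos_x_1 = 2; pos_y_1 = 3; pos_z_1 = 3; height_1 = 5; pos_x_2 = 5; pos_y_2 = 9; pos_z_2 = 2; height_2 = 4; pos_x_3 = 3; pos_y_3 = 7; pos_z_3 = 1; height_3 = 2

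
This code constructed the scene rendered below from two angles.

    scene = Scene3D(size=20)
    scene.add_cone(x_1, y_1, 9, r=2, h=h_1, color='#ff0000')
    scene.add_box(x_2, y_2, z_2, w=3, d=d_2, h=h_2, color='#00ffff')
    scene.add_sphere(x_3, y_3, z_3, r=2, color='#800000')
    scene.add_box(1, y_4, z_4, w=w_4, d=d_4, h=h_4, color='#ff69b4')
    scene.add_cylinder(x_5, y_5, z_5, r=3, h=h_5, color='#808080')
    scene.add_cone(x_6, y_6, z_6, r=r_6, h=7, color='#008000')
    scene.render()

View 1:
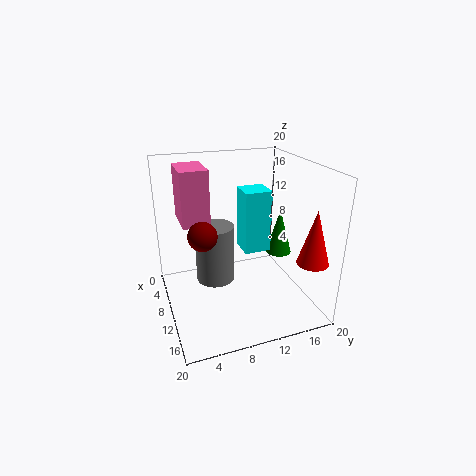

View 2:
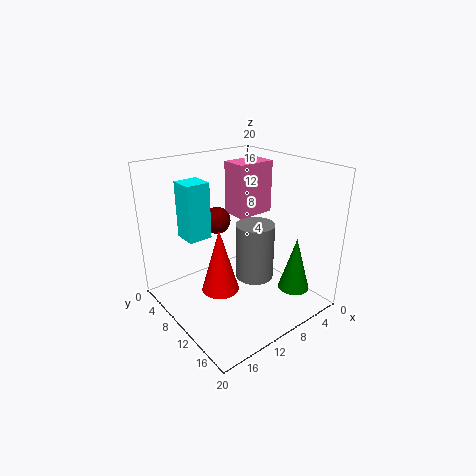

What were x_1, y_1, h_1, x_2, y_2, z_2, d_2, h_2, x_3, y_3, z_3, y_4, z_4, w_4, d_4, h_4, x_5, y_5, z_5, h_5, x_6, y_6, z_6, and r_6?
x_1 = 18
y_1 = 17
h_1 = 7
x_2 = 15
y_2 = 8
z_2 = 12
d_2 = 3
h_2 = 7
x_3 = 10
y_3 = 5
z_3 = 11
y_4 = 3
z_4 = 11
w_4 = 6
d_4 = 4
h_4 = 8
x_5 = 5
y_5 = 8
z_5 = 1
h_5 = 9
x_6 = 7
y_6 = 18
z_6 = 5
r_6 = 2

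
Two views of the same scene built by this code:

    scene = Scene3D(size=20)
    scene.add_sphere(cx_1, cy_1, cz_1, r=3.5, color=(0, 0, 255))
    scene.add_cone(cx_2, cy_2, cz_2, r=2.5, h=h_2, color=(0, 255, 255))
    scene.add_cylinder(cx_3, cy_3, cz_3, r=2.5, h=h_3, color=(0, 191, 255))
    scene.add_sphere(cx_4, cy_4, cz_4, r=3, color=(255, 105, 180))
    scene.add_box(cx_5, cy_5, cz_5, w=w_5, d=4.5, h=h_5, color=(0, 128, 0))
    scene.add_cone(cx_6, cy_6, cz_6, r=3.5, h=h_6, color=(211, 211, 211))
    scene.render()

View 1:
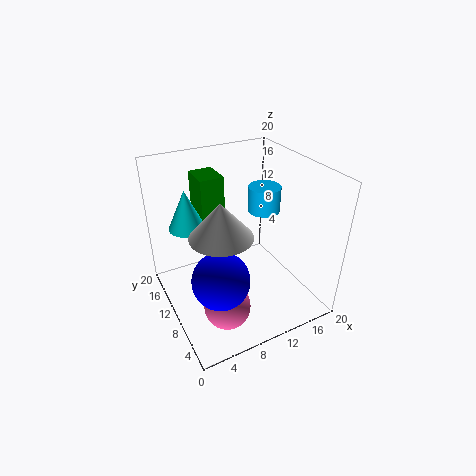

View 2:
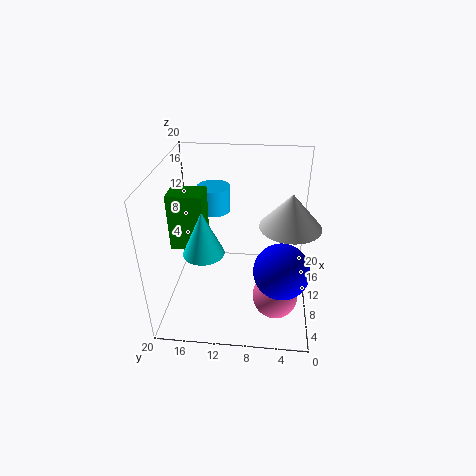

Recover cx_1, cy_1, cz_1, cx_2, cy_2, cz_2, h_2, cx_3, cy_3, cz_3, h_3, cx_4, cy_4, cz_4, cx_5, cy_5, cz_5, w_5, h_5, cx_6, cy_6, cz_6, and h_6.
cx_1 = 4.5; cy_1 = 4; cz_1 = 9; cx_2 = 4; cy_2 = 13.5; cz_2 = 11.5; h_2 = 5.5; cx_3 = 17; cy_3 = 14.5; cz_3 = 10.5; h_3 = 4; cx_4 = 5.5; cy_4 = 4.5; cz_4 = 4; cx_5 = 6.5; cy_5 = 14; cz_5 = 10; w_5 = 3.5; h_5 = 7.5; cx_6 = 4.5; cy_6 = 3.5; cz_6 = 15.5; h_6 = 4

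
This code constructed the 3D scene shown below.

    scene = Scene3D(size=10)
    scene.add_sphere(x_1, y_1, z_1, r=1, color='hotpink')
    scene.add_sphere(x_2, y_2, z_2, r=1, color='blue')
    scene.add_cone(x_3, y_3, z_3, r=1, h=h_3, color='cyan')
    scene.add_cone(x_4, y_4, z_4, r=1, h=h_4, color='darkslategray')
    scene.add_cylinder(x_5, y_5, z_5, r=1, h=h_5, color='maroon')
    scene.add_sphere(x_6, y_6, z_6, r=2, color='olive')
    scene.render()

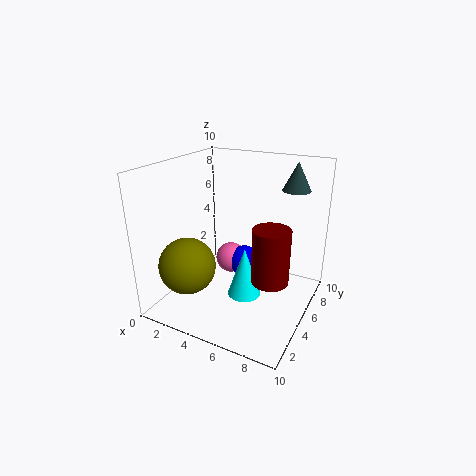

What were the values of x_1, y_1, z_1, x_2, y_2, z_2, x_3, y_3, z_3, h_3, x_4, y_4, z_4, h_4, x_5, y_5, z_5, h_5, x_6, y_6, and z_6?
x_1 = 5; y_1 = 4; z_1 = 4; x_2 = 6; y_2 = 4; z_2 = 4; x_3 = 7; y_3 = 2; z_3 = 3; h_3 = 3; x_4 = 8; y_4 = 8; z_4 = 8; h_4 = 2; x_5 = 9; y_5 = 1; z_5 = 5; h_5 = 3; x_6 = 2; y_6 = 3; z_6 = 3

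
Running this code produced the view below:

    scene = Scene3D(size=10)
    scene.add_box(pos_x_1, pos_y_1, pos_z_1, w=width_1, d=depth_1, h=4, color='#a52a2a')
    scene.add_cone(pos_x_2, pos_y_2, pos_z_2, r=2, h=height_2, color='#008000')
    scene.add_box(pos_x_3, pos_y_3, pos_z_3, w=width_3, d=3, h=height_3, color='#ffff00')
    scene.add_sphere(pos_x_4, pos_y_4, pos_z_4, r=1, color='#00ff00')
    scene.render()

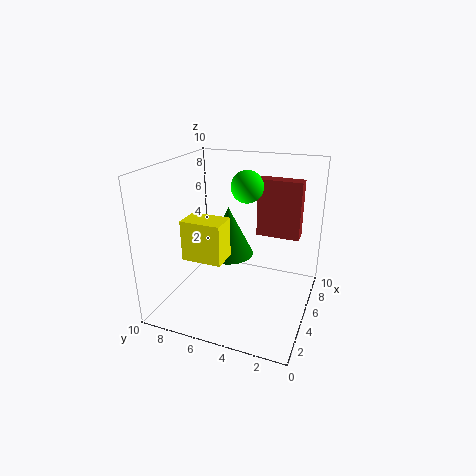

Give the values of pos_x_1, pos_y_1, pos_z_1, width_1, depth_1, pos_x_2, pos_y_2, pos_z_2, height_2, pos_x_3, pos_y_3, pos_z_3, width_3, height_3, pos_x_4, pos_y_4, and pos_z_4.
pos_x_1 = 6, pos_y_1 = 1, pos_z_1 = 5, width_1 = 1, depth_1 = 3, pos_x_2 = 8, pos_y_2 = 7, pos_z_2 = 2, height_2 = 4, pos_x_3 = 4, pos_y_3 = 6, pos_z_3 = 3, width_3 = 2, height_3 = 3, pos_x_4 = 4, pos_y_4 = 4, pos_z_4 = 9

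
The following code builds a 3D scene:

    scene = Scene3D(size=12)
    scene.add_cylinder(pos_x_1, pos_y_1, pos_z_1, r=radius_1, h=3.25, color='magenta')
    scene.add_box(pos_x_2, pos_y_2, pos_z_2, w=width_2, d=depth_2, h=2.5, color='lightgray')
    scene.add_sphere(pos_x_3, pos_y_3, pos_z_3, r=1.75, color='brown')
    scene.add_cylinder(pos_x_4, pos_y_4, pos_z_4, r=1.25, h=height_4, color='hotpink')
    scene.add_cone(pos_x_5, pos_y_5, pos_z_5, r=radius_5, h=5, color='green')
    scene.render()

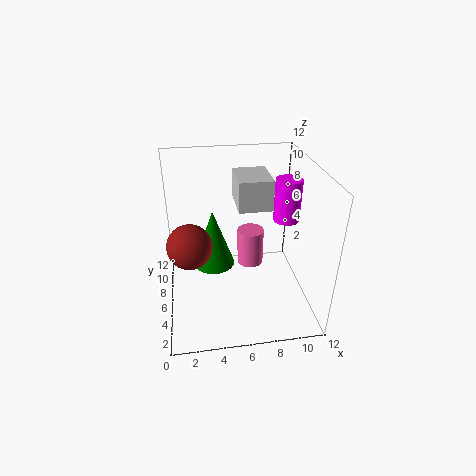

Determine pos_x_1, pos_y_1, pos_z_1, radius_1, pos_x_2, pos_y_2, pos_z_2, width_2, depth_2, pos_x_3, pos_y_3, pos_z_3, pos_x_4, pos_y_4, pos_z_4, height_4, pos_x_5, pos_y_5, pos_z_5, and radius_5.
pos_x_1 = 9.5, pos_y_1 = 4.5, pos_z_1 = 8.25, radius_1 = 1, pos_x_2 = 6, pos_y_2 = 5.5, pos_z_2 = 8.5, width_2 = 2.75, depth_2 = 3.5, pos_x_3 = 2, pos_y_3 = 4.5, pos_z_3 = 6.5, pos_x_4 = 7.75, pos_y_4 = 9.25, pos_z_4 = 1.25, height_4 = 3.5, pos_x_5 = 4, pos_y_5 = 6.75, pos_z_5 = 3.25, radius_5 = 1.75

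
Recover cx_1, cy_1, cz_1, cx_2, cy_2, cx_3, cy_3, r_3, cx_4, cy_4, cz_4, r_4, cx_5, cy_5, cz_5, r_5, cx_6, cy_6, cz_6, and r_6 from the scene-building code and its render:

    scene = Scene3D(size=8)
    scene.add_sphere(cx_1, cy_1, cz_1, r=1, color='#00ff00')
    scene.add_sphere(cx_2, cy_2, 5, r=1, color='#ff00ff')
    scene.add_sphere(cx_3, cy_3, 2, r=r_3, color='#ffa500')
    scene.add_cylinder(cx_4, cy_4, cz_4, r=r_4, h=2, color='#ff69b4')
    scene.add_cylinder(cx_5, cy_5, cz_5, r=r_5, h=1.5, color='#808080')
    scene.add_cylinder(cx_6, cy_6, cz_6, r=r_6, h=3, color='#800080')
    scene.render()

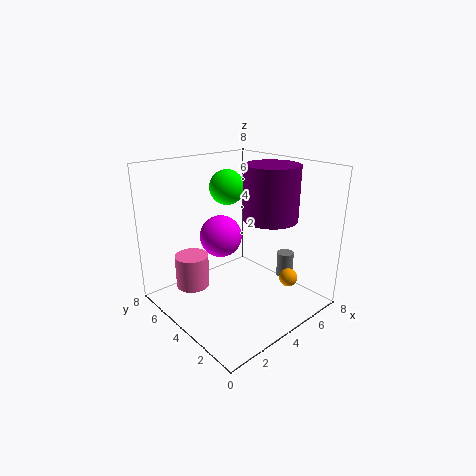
cx_1 = 4.5, cy_1 = 5.5, cz_1 = 6.5, cx_2 = 2, cy_2 = 3, cx_3 = 5.5, cy_3 = 1.5, r_3 = 0.5, cx_4 = 2.5, cy_4 = 6.5, cz_4 = 0.5, r_4 = 1, cx_5 = 7, cy_5 = 3, cz_5 = 1, r_5 = 0.5, cx_6 = 5.5, cy_6 = 3, cz_6 = 5, r_6 = 1.5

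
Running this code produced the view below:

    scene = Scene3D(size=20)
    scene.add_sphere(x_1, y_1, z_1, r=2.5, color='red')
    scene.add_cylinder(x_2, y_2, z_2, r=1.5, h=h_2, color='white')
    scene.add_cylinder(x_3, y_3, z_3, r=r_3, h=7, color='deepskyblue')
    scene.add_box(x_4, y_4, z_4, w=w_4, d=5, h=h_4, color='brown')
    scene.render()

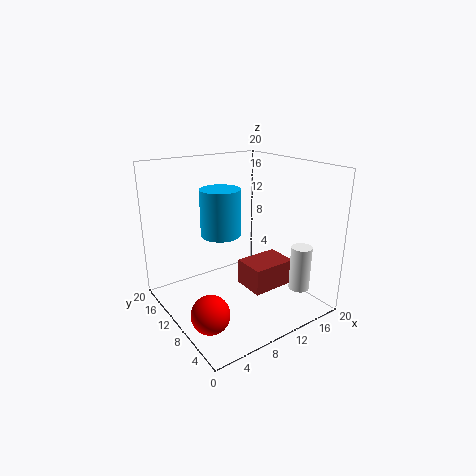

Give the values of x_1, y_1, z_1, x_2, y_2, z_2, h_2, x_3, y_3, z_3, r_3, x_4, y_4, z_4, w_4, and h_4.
x_1 = 3, y_1 = 6, z_1 = 2.5, x_2 = 17.5, y_2 = 5, z_2 = 2, h_2 = 6.5, x_3 = 10, y_3 = 14.5, z_3 = 9, r_3 = 3, x_4 = 12.5, y_4 = 8.5, z_4 = 0.5, w_4 = 7, h_4 = 4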